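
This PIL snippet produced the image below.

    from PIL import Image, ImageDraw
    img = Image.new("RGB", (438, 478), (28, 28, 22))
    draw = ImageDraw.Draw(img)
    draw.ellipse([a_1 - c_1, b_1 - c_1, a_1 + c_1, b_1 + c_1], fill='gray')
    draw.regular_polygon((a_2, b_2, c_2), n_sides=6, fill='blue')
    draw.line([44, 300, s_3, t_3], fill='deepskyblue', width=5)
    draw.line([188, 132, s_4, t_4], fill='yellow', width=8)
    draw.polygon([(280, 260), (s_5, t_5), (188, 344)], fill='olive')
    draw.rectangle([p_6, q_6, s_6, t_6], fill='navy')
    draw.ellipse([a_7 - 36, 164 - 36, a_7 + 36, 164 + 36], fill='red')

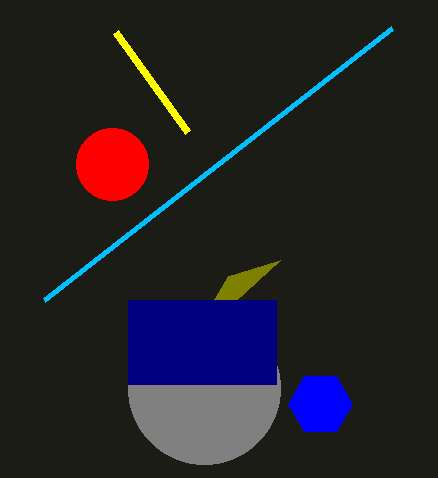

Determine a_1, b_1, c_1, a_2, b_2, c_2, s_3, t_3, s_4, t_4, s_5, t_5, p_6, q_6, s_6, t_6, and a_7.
a_1 = 204
b_1 = 388
c_1 = 76
a_2 = 320
b_2 = 404
c_2 = 32
s_3 = 392
t_3 = 28
s_4 = 116
t_4 = 32
s_5 = 228
t_5 = 276
p_6 = 128
q_6 = 300
s_6 = 276
t_6 = 384
a_7 = 112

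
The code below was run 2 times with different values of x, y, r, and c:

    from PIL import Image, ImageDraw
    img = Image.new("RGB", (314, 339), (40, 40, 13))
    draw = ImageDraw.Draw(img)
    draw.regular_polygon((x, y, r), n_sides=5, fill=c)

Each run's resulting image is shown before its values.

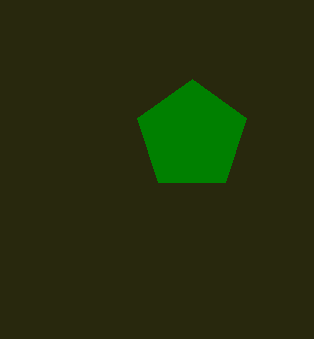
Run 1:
x = 192; y = 136; r = 57; c = 'green'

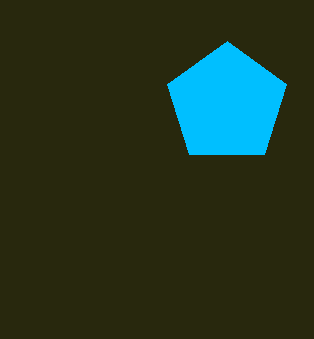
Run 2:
x = 227; y = 104; r = 63; c = 'deepskyblue'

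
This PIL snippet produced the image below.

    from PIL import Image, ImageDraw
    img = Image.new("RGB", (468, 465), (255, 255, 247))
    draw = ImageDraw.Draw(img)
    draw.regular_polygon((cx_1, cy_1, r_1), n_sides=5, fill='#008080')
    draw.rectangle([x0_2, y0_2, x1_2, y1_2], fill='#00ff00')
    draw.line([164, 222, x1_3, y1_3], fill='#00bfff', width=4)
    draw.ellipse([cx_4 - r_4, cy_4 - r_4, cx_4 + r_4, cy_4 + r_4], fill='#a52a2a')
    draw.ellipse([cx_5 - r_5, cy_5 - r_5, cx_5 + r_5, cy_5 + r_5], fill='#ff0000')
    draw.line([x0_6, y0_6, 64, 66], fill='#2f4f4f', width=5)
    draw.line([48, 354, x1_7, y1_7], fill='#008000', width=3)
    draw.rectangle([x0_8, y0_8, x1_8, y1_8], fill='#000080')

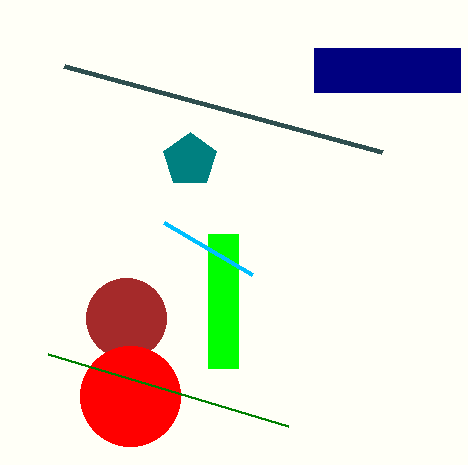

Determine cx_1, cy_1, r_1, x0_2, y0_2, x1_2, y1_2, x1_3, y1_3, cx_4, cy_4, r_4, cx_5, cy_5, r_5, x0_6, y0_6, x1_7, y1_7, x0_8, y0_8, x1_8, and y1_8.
cx_1 = 190
cy_1 = 160
r_1 = 28
x0_2 = 208
y0_2 = 234
x1_2 = 238
y1_2 = 368
x1_3 = 252
y1_3 = 274
cx_4 = 126
cy_4 = 318
r_4 = 40
cx_5 = 130
cy_5 = 396
r_5 = 50
x0_6 = 382
y0_6 = 152
x1_7 = 288
y1_7 = 426
x0_8 = 314
y0_8 = 48
x1_8 = 460
y1_8 = 92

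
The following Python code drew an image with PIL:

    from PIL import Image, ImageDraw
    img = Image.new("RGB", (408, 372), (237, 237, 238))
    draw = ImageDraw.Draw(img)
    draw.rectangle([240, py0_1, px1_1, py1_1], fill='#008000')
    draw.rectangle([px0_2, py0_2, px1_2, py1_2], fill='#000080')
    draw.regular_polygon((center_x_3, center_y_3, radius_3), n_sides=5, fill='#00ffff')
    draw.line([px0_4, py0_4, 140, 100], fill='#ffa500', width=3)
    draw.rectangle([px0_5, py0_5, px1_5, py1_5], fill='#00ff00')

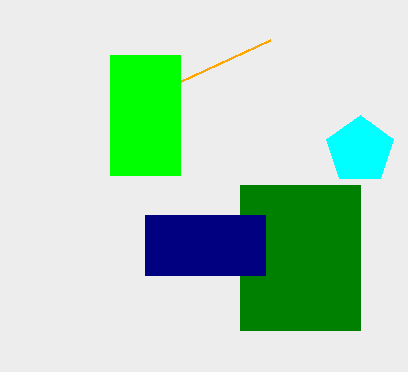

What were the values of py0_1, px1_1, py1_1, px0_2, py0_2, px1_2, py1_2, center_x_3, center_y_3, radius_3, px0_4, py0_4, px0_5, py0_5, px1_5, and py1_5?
py0_1 = 185; px1_1 = 360; py1_1 = 330; px0_2 = 145; py0_2 = 215; px1_2 = 265; py1_2 = 275; center_x_3 = 360; center_y_3 = 150; radius_3 = 35; px0_4 = 270; py0_4 = 40; px0_5 = 110; py0_5 = 55; px1_5 = 180; py1_5 = 175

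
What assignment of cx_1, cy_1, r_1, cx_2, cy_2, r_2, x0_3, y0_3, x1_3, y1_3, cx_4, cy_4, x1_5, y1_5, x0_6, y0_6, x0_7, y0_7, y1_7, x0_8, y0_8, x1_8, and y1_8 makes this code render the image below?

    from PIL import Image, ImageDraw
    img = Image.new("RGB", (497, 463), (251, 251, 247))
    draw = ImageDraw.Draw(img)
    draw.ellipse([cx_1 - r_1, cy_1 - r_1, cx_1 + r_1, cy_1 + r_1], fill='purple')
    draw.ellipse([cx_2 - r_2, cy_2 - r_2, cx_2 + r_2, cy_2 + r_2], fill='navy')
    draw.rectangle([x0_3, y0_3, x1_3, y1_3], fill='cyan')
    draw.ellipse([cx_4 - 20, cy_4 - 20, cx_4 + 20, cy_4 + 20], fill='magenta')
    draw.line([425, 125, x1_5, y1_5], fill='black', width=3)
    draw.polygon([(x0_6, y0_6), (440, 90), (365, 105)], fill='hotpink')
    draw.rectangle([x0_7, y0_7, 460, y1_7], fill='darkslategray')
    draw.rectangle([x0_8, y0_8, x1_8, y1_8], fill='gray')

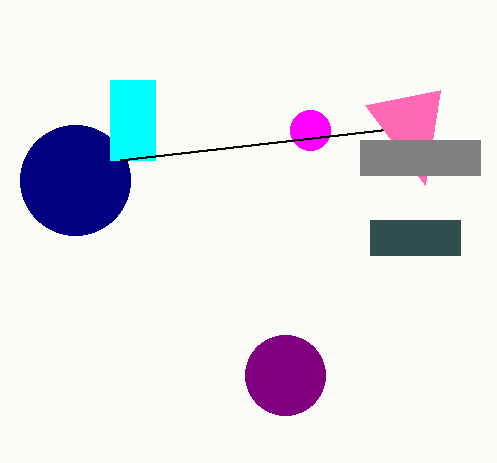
cx_1 = 285; cy_1 = 375; r_1 = 40; cx_2 = 75; cy_2 = 180; r_2 = 55; x0_3 = 110; y0_3 = 80; x1_3 = 155; y1_3 = 160; cx_4 = 310; cy_4 = 130; x1_5 = 120; y1_5 = 160; x0_6 = 425; y0_6 = 185; x0_7 = 370; y0_7 = 220; y1_7 = 255; x0_8 = 360; y0_8 = 140; x1_8 = 480; y1_8 = 175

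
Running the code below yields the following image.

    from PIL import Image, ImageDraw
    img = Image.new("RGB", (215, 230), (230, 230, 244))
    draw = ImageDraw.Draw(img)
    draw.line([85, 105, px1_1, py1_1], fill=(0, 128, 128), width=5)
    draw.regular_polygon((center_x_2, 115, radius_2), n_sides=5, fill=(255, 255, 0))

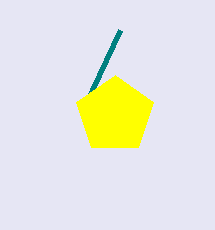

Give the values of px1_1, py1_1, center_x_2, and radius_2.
px1_1 = 120
py1_1 = 30
center_x_2 = 115
radius_2 = 40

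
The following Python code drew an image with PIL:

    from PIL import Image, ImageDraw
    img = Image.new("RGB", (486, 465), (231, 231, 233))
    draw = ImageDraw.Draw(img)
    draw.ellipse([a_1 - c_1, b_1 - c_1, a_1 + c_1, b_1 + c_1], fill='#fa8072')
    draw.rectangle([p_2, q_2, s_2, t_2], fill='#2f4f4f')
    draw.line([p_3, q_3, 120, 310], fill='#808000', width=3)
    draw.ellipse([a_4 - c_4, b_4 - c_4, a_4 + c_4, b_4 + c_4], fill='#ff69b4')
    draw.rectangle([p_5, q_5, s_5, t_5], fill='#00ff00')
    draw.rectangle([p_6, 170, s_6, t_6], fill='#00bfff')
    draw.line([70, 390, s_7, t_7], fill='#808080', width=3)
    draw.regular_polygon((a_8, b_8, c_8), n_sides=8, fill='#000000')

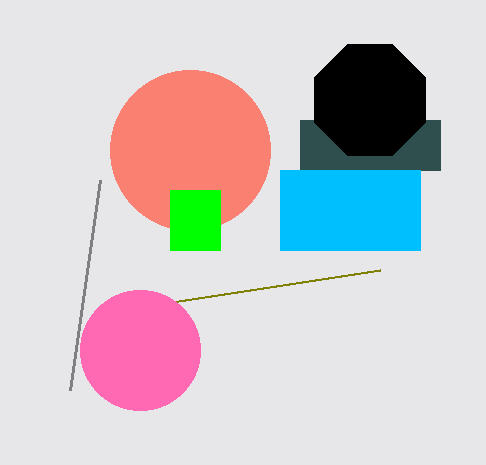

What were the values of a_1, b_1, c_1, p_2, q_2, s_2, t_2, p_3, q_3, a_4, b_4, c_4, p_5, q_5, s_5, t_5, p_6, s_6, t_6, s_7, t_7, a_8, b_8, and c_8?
a_1 = 190, b_1 = 150, c_1 = 80, p_2 = 300, q_2 = 120, s_2 = 440, t_2 = 170, p_3 = 380, q_3 = 270, a_4 = 140, b_4 = 350, c_4 = 60, p_5 = 170, q_5 = 190, s_5 = 220, t_5 = 250, p_6 = 280, s_6 = 420, t_6 = 250, s_7 = 100, t_7 = 180, a_8 = 370, b_8 = 100, c_8 = 60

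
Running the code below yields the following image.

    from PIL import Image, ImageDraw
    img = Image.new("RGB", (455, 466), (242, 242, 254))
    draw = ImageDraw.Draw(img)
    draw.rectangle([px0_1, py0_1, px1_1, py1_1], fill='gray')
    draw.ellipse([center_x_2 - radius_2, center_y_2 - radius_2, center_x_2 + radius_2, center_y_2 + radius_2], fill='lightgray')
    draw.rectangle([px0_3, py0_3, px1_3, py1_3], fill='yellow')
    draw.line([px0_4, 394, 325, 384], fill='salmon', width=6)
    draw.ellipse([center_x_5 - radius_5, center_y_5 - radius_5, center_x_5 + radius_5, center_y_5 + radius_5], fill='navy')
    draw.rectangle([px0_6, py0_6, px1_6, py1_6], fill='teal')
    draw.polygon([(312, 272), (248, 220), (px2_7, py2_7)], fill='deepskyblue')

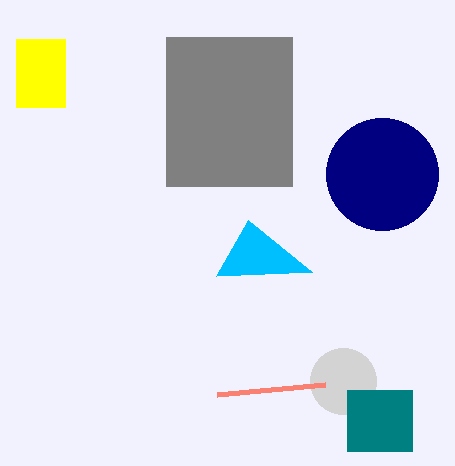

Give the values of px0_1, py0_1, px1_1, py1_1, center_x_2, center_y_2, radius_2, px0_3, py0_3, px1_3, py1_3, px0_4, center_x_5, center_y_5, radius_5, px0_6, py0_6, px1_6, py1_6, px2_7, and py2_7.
px0_1 = 166, py0_1 = 37, px1_1 = 292, py1_1 = 186, center_x_2 = 343, center_y_2 = 381, radius_2 = 33, px0_3 = 16, py0_3 = 39, px1_3 = 65, py1_3 = 107, px0_4 = 217, center_x_5 = 382, center_y_5 = 174, radius_5 = 56, px0_6 = 347, py0_6 = 390, px1_6 = 412, py1_6 = 451, px2_7 = 216, py2_7 = 276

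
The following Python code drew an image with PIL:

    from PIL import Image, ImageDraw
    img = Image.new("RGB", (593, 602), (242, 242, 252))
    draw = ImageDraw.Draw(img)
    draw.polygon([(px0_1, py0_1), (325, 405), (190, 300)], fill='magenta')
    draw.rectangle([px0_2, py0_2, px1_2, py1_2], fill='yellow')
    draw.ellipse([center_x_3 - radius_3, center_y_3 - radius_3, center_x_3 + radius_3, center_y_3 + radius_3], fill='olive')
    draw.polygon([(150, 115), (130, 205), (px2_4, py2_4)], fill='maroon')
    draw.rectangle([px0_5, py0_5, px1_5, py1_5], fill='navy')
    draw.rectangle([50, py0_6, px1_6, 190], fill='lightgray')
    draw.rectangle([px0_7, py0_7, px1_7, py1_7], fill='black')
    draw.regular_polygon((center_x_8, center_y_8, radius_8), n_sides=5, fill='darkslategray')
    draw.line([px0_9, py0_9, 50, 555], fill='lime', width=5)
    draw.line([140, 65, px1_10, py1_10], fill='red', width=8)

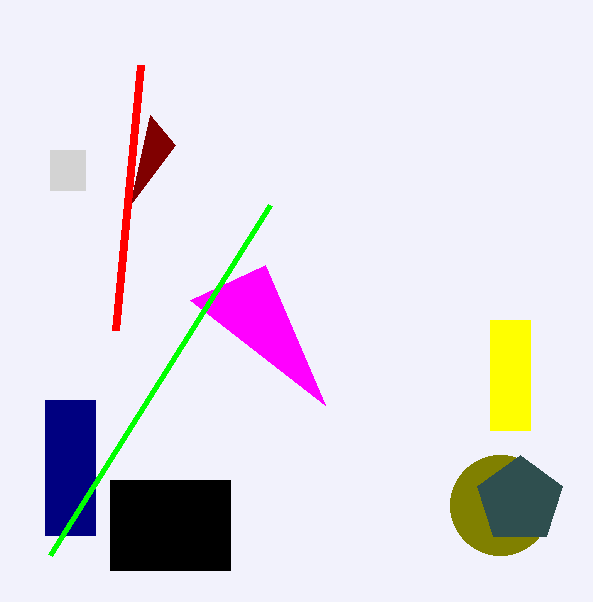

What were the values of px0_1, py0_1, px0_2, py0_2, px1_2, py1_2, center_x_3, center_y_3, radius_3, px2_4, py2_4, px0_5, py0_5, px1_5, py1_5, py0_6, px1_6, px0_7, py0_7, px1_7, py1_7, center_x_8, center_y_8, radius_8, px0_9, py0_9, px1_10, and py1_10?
px0_1 = 265
py0_1 = 265
px0_2 = 490
py0_2 = 320
px1_2 = 530
py1_2 = 430
center_x_3 = 500
center_y_3 = 505
radius_3 = 50
px2_4 = 175
py2_4 = 145
px0_5 = 45
py0_5 = 400
px1_5 = 95
py1_5 = 535
py0_6 = 150
px1_6 = 85
px0_7 = 110
py0_7 = 480
px1_7 = 230
py1_7 = 570
center_x_8 = 520
center_y_8 = 500
radius_8 = 45
px0_9 = 270
py0_9 = 205
px1_10 = 115
py1_10 = 330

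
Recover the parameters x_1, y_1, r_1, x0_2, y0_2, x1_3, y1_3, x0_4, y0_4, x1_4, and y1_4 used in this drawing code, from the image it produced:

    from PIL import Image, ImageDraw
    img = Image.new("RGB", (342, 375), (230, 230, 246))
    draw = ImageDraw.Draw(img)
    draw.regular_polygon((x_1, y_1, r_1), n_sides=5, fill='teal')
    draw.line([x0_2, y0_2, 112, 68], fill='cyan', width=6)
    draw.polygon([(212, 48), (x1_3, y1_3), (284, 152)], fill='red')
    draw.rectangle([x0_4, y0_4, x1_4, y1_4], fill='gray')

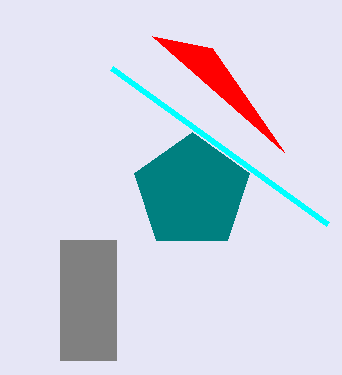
x_1 = 192; y_1 = 192; r_1 = 60; x0_2 = 328; y0_2 = 224; x1_3 = 152; y1_3 = 36; x0_4 = 60; y0_4 = 240; x1_4 = 116; y1_4 = 360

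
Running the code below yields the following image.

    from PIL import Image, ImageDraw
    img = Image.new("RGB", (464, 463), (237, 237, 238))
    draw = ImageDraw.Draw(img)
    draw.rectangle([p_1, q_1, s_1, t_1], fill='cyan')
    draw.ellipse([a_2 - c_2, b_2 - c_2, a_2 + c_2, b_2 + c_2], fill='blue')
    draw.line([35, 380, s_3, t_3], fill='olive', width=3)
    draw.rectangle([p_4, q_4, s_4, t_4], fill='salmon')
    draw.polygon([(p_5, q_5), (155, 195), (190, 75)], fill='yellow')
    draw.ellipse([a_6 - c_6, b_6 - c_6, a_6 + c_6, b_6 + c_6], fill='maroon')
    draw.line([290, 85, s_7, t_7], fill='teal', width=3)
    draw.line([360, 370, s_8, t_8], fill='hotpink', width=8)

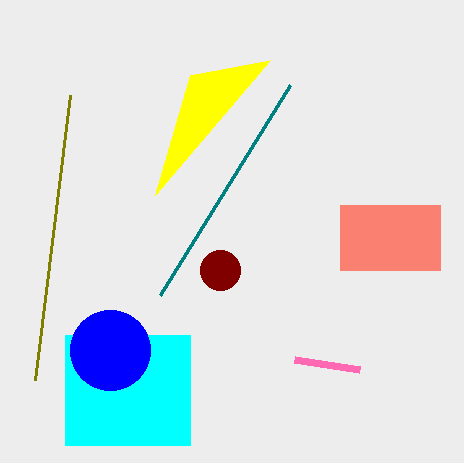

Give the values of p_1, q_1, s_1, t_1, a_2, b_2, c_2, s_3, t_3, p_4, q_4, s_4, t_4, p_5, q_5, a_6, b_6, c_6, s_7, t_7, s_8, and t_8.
p_1 = 65; q_1 = 335; s_1 = 190; t_1 = 445; a_2 = 110; b_2 = 350; c_2 = 40; s_3 = 70; t_3 = 95; p_4 = 340; q_4 = 205; s_4 = 440; t_4 = 270; p_5 = 270; q_5 = 60; a_6 = 220; b_6 = 270; c_6 = 20; s_7 = 160; t_7 = 295; s_8 = 295; t_8 = 360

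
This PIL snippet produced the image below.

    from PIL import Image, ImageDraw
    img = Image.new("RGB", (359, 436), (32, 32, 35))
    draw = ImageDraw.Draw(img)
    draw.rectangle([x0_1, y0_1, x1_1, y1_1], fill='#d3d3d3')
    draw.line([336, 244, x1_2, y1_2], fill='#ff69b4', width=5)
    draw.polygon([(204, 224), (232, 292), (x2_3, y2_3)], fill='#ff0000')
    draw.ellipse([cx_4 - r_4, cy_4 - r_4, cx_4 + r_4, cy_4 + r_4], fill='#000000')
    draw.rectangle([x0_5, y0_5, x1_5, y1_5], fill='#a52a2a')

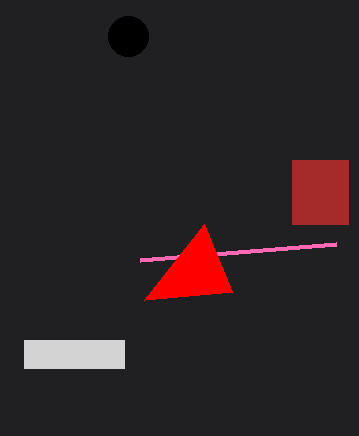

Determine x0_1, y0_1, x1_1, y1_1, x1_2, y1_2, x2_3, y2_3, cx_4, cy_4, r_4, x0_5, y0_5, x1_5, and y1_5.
x0_1 = 24, y0_1 = 340, x1_1 = 124, y1_1 = 368, x1_2 = 140, y1_2 = 260, x2_3 = 144, y2_3 = 300, cx_4 = 128, cy_4 = 36, r_4 = 20, x0_5 = 292, y0_5 = 160, x1_5 = 348, y1_5 = 224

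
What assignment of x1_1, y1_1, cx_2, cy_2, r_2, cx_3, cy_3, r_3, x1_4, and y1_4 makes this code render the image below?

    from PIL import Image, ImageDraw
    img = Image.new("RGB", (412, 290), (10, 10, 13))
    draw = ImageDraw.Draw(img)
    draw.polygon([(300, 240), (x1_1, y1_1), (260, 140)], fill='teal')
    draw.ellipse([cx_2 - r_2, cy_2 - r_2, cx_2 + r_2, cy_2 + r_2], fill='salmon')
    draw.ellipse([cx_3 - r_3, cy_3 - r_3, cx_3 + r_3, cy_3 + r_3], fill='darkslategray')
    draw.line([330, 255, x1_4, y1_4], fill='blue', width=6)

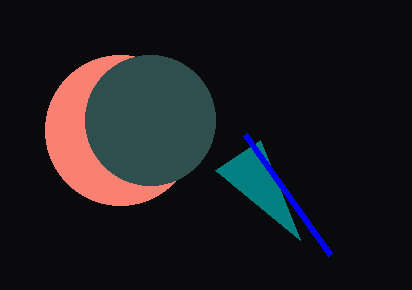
x1_1 = 215; y1_1 = 170; cx_2 = 120; cy_2 = 130; r_2 = 75; cx_3 = 150; cy_3 = 120; r_3 = 65; x1_4 = 245; y1_4 = 135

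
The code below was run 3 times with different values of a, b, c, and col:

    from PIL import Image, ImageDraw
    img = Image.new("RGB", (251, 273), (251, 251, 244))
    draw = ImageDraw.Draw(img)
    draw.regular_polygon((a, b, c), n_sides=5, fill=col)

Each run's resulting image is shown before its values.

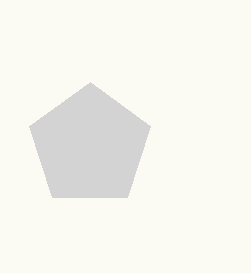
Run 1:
a = 90; b = 146; c = 64; col = 'lightgray'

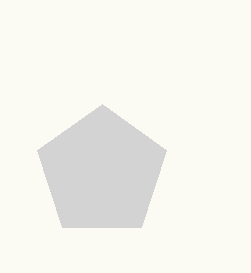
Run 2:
a = 102; b = 172; c = 68; col = 'lightgray'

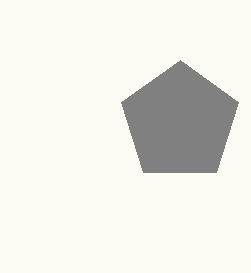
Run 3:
a = 180; b = 122; c = 62; col = 'gray'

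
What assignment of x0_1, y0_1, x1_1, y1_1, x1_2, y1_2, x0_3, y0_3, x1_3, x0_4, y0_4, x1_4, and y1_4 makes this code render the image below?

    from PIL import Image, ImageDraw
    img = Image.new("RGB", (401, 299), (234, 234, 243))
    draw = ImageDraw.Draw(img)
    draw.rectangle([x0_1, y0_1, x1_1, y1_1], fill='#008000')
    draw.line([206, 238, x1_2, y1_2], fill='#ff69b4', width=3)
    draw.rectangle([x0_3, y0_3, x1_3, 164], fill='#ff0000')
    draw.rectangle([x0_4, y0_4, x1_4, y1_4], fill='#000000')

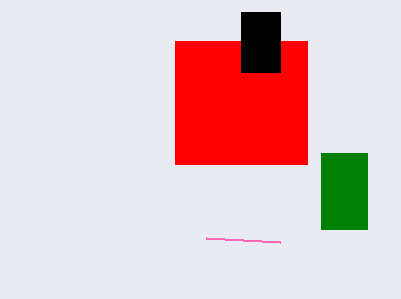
x0_1 = 321
y0_1 = 153
x1_1 = 367
y1_1 = 229
x1_2 = 280
y1_2 = 242
x0_3 = 175
y0_3 = 41
x1_3 = 307
x0_4 = 241
y0_4 = 12
x1_4 = 280
y1_4 = 72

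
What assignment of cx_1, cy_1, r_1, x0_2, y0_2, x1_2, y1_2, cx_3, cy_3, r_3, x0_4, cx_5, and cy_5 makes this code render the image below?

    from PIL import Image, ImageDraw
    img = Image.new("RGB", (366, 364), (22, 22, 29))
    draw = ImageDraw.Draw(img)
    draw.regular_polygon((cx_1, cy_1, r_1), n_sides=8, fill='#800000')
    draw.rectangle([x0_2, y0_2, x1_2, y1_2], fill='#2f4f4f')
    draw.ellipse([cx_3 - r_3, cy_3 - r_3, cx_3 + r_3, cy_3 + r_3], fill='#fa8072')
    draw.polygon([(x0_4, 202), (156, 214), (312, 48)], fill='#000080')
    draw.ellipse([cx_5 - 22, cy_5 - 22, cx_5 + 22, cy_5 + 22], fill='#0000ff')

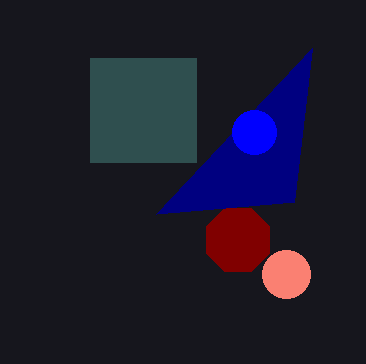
cx_1 = 238
cy_1 = 240
r_1 = 34
x0_2 = 90
y0_2 = 58
x1_2 = 196
y1_2 = 162
cx_3 = 286
cy_3 = 274
r_3 = 24
x0_4 = 294
cx_5 = 254
cy_5 = 132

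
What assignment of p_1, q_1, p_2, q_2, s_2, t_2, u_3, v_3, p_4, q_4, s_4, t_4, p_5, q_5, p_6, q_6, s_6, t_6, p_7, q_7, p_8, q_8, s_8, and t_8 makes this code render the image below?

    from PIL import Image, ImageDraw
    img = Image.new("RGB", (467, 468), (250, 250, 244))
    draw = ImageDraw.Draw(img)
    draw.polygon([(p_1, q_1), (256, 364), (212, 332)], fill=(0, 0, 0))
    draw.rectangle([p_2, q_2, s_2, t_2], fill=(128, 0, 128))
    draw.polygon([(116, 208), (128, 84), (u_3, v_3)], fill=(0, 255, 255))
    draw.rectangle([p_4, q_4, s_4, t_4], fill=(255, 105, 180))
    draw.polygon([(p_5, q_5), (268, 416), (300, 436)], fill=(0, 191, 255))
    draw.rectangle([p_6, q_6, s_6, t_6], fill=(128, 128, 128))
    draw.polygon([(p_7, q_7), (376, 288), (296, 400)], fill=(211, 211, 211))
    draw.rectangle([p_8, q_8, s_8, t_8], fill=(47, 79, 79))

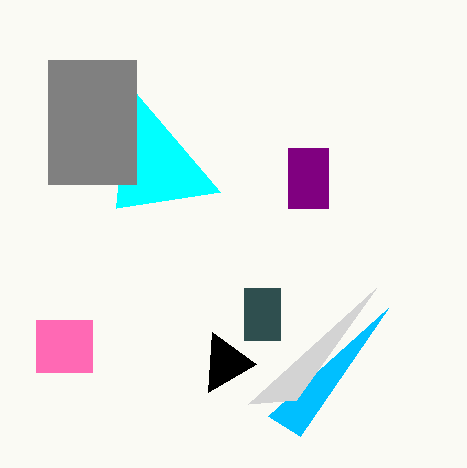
p_1 = 208, q_1 = 392, p_2 = 288, q_2 = 148, s_2 = 328, t_2 = 208, u_3 = 220, v_3 = 192, p_4 = 36, q_4 = 320, s_4 = 92, t_4 = 372, p_5 = 388, q_5 = 308, p_6 = 48, q_6 = 60, s_6 = 136, t_6 = 184, p_7 = 248, q_7 = 404, p_8 = 244, q_8 = 288, s_8 = 280, t_8 = 340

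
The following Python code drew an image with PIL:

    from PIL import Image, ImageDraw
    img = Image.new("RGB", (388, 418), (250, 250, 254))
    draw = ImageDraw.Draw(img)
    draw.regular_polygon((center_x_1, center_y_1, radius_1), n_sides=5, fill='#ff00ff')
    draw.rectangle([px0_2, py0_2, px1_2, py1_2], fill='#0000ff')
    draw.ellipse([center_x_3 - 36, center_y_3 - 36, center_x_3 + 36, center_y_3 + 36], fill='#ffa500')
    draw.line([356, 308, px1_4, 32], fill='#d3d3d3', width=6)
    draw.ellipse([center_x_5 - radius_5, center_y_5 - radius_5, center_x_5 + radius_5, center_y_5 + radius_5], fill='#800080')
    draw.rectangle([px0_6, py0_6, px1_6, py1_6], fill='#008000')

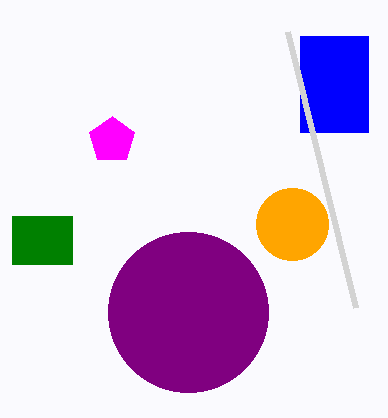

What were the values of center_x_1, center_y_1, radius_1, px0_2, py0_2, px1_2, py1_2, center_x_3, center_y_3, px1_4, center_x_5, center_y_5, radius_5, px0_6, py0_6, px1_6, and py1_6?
center_x_1 = 112
center_y_1 = 140
radius_1 = 24
px0_2 = 300
py0_2 = 36
px1_2 = 368
py1_2 = 132
center_x_3 = 292
center_y_3 = 224
px1_4 = 288
center_x_5 = 188
center_y_5 = 312
radius_5 = 80
px0_6 = 12
py0_6 = 216
px1_6 = 72
py1_6 = 264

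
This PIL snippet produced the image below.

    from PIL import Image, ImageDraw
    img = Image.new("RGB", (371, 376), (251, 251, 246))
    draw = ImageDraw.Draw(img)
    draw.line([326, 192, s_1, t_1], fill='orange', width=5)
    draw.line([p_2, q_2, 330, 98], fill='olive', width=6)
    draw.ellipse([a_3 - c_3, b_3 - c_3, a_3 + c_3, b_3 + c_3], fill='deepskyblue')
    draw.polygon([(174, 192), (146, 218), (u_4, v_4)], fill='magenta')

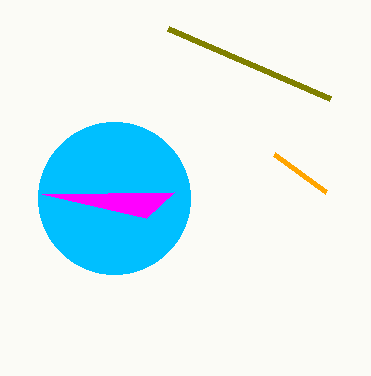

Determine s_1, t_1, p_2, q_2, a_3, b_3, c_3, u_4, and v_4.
s_1 = 274
t_1 = 154
p_2 = 168
q_2 = 28
a_3 = 114
b_3 = 198
c_3 = 76
u_4 = 42
v_4 = 194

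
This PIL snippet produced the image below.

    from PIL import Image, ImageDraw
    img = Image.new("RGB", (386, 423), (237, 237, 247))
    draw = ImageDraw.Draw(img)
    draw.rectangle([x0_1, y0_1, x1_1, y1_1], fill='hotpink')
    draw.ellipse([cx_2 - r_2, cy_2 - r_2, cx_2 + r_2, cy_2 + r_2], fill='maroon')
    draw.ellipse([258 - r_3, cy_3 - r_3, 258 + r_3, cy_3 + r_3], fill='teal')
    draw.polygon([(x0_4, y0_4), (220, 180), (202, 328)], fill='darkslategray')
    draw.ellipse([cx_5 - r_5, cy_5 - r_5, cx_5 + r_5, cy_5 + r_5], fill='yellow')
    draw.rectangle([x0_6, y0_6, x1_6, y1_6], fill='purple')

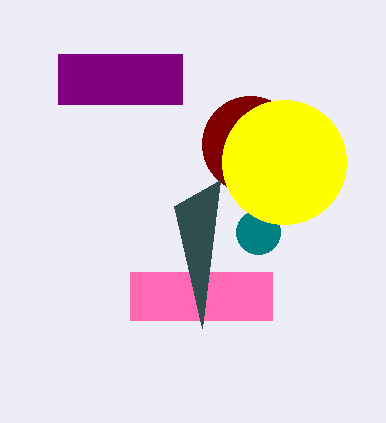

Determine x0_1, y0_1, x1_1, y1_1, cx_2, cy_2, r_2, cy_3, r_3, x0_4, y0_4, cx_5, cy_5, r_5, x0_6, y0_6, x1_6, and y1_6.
x0_1 = 130, y0_1 = 272, x1_1 = 272, y1_1 = 320, cx_2 = 250, cy_2 = 144, r_2 = 48, cy_3 = 232, r_3 = 22, x0_4 = 174, y0_4 = 206, cx_5 = 284, cy_5 = 162, r_5 = 62, x0_6 = 58, y0_6 = 54, x1_6 = 182, y1_6 = 104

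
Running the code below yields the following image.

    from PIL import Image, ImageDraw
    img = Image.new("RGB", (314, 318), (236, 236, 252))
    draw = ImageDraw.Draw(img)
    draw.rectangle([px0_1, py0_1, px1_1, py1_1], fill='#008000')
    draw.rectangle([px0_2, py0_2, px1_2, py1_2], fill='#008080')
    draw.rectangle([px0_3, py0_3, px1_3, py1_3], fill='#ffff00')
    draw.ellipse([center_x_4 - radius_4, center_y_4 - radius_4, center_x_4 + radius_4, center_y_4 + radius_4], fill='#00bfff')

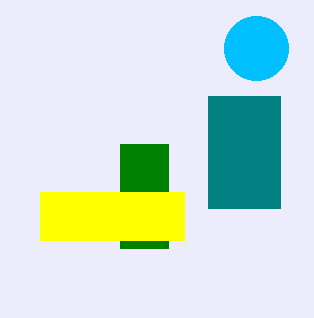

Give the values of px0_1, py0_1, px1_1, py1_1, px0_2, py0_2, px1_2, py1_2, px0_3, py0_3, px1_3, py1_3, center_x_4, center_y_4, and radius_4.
px0_1 = 120
py0_1 = 144
px1_1 = 168
py1_1 = 248
px0_2 = 208
py0_2 = 96
px1_2 = 280
py1_2 = 208
px0_3 = 40
py0_3 = 192
px1_3 = 184
py1_3 = 240
center_x_4 = 256
center_y_4 = 48
radius_4 = 32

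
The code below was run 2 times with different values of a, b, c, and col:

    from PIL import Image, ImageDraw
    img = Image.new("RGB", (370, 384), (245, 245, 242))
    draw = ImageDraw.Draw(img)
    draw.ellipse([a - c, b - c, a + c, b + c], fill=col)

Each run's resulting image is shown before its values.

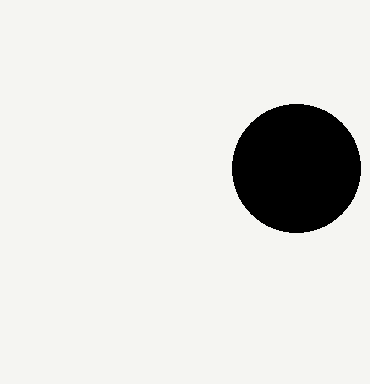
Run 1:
a = 296; b = 168; c = 64; col = 'black'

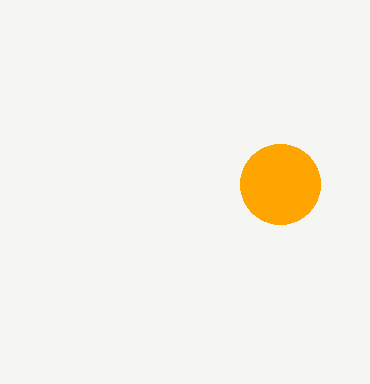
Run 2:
a = 280, b = 184, c = 40, col = 'orange'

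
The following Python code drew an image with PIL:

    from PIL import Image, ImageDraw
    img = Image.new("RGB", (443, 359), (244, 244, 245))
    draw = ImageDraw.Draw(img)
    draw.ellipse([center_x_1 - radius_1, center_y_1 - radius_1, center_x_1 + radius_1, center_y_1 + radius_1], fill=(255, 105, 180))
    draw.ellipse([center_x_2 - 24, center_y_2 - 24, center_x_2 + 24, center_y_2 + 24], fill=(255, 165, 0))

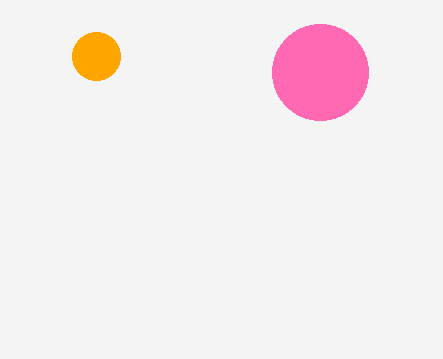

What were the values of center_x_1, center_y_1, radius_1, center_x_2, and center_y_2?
center_x_1 = 320; center_y_1 = 72; radius_1 = 48; center_x_2 = 96; center_y_2 = 56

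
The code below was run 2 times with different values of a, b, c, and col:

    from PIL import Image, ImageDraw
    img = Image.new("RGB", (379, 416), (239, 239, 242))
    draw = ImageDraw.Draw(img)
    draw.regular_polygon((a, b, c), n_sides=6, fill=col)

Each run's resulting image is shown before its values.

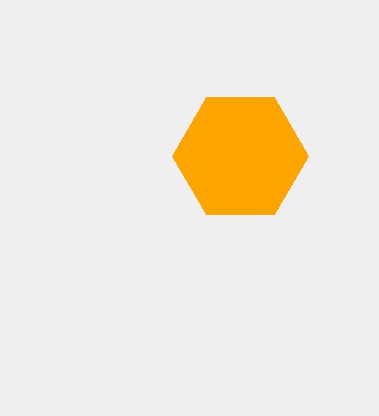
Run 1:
a = 240
b = 156
c = 68
col = 'orange'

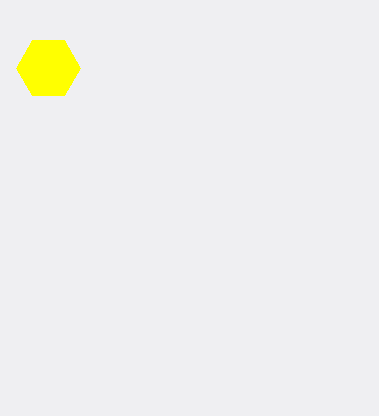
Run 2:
a = 48; b = 68; c = 32; col = 'yellow'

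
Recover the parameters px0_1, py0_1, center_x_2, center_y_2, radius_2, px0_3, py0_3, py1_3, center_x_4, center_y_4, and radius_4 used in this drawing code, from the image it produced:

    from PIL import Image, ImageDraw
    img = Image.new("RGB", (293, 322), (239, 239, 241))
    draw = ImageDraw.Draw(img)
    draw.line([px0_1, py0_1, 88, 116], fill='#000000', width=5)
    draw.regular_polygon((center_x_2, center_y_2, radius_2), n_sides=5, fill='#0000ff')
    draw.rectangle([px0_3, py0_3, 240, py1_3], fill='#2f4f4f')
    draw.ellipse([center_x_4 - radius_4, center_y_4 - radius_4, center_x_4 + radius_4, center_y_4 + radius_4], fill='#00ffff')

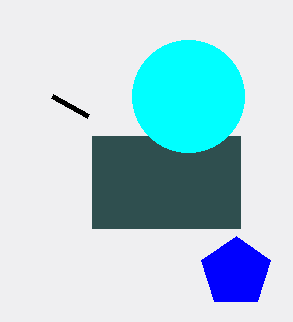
px0_1 = 52
py0_1 = 96
center_x_2 = 236
center_y_2 = 272
radius_2 = 36
px0_3 = 92
py0_3 = 136
py1_3 = 228
center_x_4 = 188
center_y_4 = 96
radius_4 = 56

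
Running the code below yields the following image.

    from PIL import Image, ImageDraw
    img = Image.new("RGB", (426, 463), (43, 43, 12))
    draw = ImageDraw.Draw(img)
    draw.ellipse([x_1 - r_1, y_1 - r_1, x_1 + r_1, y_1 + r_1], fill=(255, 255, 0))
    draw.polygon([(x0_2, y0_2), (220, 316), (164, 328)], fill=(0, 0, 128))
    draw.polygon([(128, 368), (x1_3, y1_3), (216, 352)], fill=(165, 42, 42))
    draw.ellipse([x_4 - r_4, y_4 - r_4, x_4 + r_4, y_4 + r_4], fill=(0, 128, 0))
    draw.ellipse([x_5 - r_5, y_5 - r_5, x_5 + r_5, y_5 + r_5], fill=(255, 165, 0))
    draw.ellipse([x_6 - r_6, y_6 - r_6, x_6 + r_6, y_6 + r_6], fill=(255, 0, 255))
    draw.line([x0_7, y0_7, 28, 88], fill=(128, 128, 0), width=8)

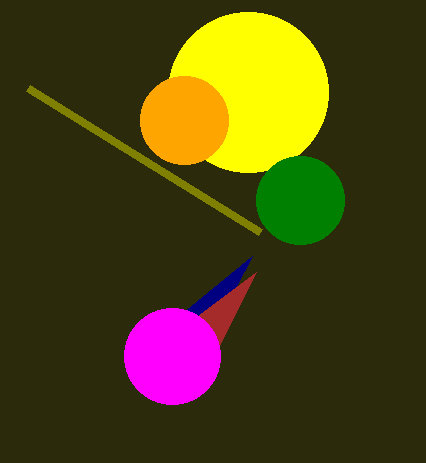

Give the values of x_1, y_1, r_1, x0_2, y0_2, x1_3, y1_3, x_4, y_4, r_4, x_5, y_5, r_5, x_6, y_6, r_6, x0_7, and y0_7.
x_1 = 248, y_1 = 92, r_1 = 80, x0_2 = 252, y0_2 = 256, x1_3 = 256, y1_3 = 272, x_4 = 300, y_4 = 200, r_4 = 44, x_5 = 184, y_5 = 120, r_5 = 44, x_6 = 172, y_6 = 356, r_6 = 48, x0_7 = 260, y0_7 = 232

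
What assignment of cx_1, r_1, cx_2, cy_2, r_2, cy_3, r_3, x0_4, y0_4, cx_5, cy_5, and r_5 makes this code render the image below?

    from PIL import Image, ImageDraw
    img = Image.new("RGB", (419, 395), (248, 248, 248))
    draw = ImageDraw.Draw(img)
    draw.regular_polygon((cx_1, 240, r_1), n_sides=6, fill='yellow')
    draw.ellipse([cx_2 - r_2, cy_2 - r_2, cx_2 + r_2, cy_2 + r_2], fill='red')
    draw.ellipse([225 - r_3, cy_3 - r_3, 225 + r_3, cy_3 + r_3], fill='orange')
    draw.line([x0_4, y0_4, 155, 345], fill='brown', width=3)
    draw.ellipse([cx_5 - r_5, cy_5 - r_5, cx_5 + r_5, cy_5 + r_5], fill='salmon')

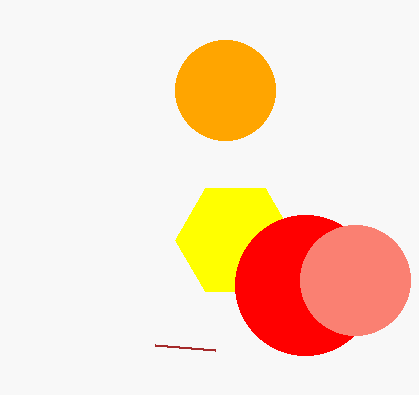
cx_1 = 235, r_1 = 60, cx_2 = 305, cy_2 = 285, r_2 = 70, cy_3 = 90, r_3 = 50, x0_4 = 215, y0_4 = 350, cx_5 = 355, cy_5 = 280, r_5 = 55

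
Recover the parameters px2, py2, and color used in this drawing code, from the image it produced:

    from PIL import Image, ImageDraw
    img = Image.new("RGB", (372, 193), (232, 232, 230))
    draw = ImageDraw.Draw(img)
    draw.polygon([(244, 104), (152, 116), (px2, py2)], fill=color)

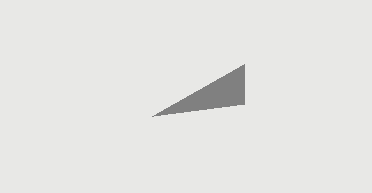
px2 = 244; py2 = 64; color = 'gray'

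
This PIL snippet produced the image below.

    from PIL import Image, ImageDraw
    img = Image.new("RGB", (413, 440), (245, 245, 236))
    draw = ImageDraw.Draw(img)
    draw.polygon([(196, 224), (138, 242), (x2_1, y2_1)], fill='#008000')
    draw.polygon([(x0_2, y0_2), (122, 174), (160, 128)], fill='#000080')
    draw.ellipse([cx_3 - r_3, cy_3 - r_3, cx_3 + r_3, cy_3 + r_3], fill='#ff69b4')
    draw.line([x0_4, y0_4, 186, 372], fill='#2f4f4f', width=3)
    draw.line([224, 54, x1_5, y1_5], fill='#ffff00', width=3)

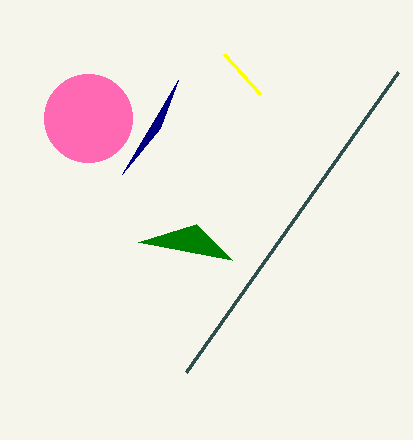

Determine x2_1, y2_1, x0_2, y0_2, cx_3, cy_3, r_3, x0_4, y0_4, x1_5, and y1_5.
x2_1 = 232
y2_1 = 260
x0_2 = 178
y0_2 = 80
cx_3 = 88
cy_3 = 118
r_3 = 44
x0_4 = 398
y0_4 = 72
x1_5 = 260
y1_5 = 94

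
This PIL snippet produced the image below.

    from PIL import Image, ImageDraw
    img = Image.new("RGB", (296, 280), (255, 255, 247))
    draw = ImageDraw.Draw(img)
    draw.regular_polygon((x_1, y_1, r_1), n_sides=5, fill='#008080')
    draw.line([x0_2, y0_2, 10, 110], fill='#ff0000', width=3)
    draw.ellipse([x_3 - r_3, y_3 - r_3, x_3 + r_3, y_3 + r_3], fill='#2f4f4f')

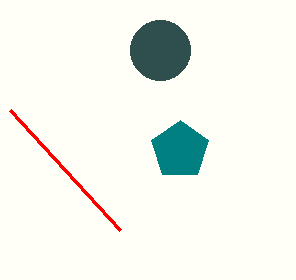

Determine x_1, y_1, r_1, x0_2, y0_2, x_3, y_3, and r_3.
x_1 = 180; y_1 = 150; r_1 = 30; x0_2 = 120; y0_2 = 230; x_3 = 160; y_3 = 50; r_3 = 30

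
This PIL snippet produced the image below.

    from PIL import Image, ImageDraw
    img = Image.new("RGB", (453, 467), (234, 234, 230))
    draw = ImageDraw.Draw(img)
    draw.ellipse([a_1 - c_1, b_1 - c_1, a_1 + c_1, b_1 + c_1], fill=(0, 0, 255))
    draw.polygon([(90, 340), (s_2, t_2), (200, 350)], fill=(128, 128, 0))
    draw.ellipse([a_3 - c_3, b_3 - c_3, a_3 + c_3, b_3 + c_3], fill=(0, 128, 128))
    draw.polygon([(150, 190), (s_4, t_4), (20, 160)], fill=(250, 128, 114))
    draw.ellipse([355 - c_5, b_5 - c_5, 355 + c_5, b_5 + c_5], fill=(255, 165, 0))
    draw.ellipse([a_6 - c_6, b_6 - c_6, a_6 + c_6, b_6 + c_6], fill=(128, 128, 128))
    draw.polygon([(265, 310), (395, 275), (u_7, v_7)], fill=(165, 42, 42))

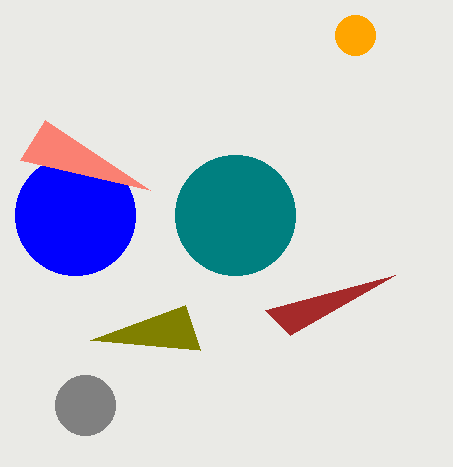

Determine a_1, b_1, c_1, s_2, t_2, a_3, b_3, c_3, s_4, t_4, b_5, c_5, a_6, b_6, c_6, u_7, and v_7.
a_1 = 75, b_1 = 215, c_1 = 60, s_2 = 185, t_2 = 305, a_3 = 235, b_3 = 215, c_3 = 60, s_4 = 45, t_4 = 120, b_5 = 35, c_5 = 20, a_6 = 85, b_6 = 405, c_6 = 30, u_7 = 290, v_7 = 335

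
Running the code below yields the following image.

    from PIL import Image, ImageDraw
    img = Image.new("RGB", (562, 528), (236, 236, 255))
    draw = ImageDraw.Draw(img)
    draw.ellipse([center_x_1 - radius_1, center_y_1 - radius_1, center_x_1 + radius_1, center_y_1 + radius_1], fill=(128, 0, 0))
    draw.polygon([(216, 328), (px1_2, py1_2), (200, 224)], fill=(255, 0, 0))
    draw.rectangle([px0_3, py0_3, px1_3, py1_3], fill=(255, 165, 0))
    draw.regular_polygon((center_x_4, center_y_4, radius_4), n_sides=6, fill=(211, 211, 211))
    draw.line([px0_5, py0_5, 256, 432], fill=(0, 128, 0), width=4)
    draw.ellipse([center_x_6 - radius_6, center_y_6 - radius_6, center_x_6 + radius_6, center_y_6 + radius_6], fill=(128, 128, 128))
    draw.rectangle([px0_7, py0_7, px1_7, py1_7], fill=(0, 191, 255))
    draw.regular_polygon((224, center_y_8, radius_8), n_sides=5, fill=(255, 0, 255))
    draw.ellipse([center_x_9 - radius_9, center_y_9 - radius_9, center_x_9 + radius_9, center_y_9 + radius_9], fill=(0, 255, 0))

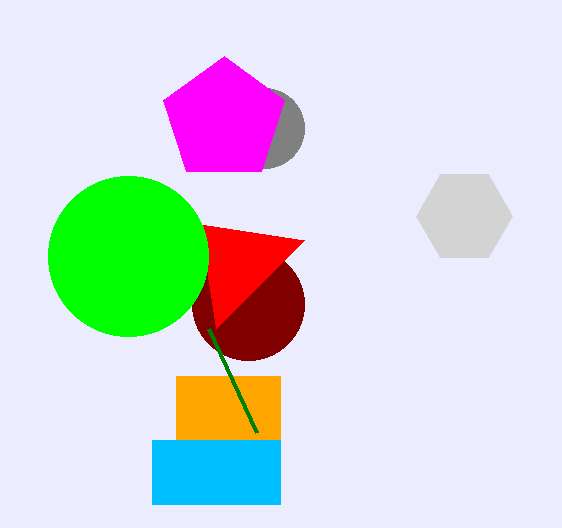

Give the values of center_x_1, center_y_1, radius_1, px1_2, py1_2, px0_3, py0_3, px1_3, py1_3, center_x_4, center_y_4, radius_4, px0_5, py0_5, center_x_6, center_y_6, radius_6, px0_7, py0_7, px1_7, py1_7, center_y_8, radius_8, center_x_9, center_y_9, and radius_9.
center_x_1 = 248; center_y_1 = 304; radius_1 = 56; px1_2 = 304; py1_2 = 240; px0_3 = 176; py0_3 = 376; px1_3 = 280; py1_3 = 440; center_x_4 = 464; center_y_4 = 216; radius_4 = 48; px0_5 = 208; py0_5 = 328; center_x_6 = 264; center_y_6 = 128; radius_6 = 40; px0_7 = 152; py0_7 = 440; px1_7 = 280; py1_7 = 504; center_y_8 = 120; radius_8 = 64; center_x_9 = 128; center_y_9 = 256; radius_9 = 80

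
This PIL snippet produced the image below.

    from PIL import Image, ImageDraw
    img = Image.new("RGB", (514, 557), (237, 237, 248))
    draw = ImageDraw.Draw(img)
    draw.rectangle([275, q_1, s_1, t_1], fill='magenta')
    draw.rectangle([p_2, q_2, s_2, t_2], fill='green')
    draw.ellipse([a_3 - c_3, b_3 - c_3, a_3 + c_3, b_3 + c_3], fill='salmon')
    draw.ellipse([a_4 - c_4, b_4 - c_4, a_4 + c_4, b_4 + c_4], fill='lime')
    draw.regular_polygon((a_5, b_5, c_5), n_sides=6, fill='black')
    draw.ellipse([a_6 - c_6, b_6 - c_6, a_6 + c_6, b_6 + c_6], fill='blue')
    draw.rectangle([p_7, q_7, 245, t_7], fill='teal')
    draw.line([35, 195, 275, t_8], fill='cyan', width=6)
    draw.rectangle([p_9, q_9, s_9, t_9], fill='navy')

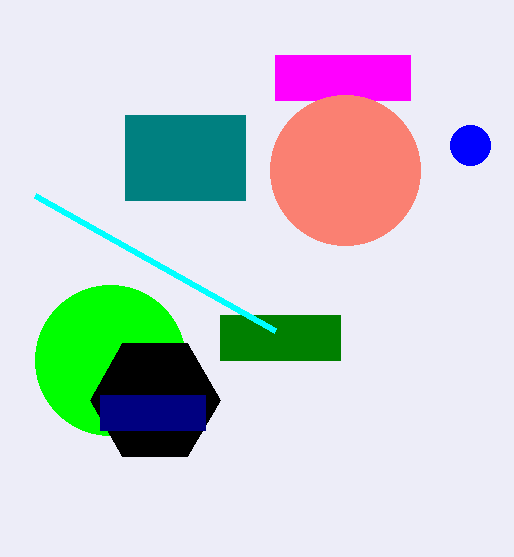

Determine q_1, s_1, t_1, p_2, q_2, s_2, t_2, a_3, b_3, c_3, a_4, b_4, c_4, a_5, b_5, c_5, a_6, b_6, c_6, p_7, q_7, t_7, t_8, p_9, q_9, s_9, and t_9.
q_1 = 55
s_1 = 410
t_1 = 100
p_2 = 220
q_2 = 315
s_2 = 340
t_2 = 360
a_3 = 345
b_3 = 170
c_3 = 75
a_4 = 110
b_4 = 360
c_4 = 75
a_5 = 155
b_5 = 400
c_5 = 65
a_6 = 470
b_6 = 145
c_6 = 20
p_7 = 125
q_7 = 115
t_7 = 200
t_8 = 330
p_9 = 100
q_9 = 395
s_9 = 205
t_9 = 430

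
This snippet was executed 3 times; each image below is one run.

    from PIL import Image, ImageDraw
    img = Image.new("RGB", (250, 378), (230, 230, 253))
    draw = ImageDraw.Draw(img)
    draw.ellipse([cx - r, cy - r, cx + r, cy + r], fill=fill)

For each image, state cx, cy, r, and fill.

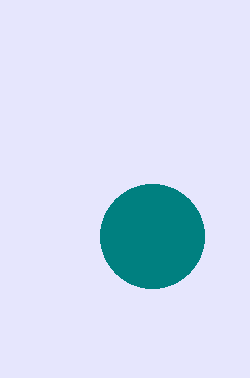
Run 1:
cx = 152; cy = 236; r = 52; fill = 'teal'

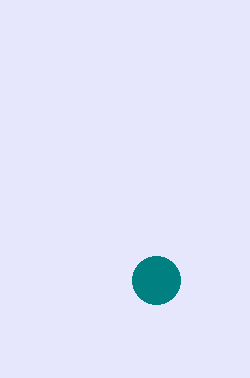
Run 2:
cx = 156, cy = 280, r = 24, fill = 'teal'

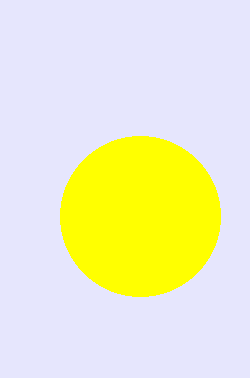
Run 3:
cx = 140
cy = 216
r = 80
fill = 'yellow'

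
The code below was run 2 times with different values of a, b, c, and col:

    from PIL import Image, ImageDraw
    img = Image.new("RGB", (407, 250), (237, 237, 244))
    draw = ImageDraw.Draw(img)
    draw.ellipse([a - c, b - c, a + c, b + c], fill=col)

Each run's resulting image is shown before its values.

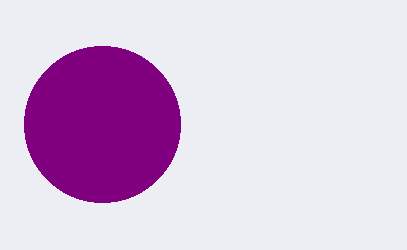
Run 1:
a = 102
b = 124
c = 78
col = 'purple'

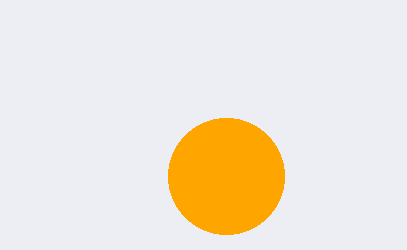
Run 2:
a = 226, b = 176, c = 58, col = 'orange'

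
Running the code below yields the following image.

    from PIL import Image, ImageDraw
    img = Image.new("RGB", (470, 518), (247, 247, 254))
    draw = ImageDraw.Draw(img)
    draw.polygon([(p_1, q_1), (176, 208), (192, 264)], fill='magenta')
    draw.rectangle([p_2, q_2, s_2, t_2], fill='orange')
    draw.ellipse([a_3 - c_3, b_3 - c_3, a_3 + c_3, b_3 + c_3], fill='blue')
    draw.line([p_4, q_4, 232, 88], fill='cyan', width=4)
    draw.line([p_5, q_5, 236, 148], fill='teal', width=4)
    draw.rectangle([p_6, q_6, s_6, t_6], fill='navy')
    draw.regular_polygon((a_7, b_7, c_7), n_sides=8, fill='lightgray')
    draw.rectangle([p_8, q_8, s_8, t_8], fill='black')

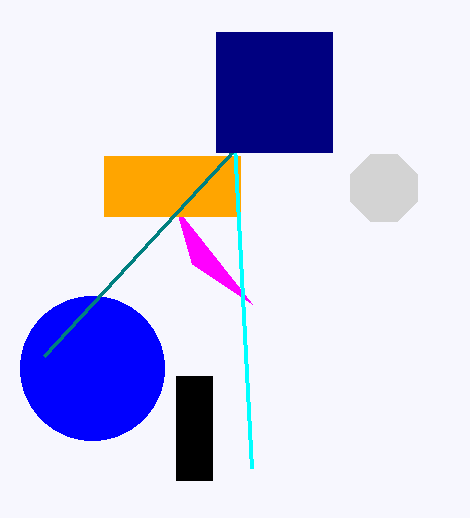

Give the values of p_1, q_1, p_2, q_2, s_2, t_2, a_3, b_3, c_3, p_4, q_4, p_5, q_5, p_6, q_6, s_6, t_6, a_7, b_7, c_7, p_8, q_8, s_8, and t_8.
p_1 = 252
q_1 = 304
p_2 = 104
q_2 = 156
s_2 = 240
t_2 = 216
a_3 = 92
b_3 = 368
c_3 = 72
p_4 = 252
q_4 = 468
p_5 = 44
q_5 = 356
p_6 = 216
q_6 = 32
s_6 = 332
t_6 = 152
a_7 = 384
b_7 = 188
c_7 = 36
p_8 = 176
q_8 = 376
s_8 = 212
t_8 = 480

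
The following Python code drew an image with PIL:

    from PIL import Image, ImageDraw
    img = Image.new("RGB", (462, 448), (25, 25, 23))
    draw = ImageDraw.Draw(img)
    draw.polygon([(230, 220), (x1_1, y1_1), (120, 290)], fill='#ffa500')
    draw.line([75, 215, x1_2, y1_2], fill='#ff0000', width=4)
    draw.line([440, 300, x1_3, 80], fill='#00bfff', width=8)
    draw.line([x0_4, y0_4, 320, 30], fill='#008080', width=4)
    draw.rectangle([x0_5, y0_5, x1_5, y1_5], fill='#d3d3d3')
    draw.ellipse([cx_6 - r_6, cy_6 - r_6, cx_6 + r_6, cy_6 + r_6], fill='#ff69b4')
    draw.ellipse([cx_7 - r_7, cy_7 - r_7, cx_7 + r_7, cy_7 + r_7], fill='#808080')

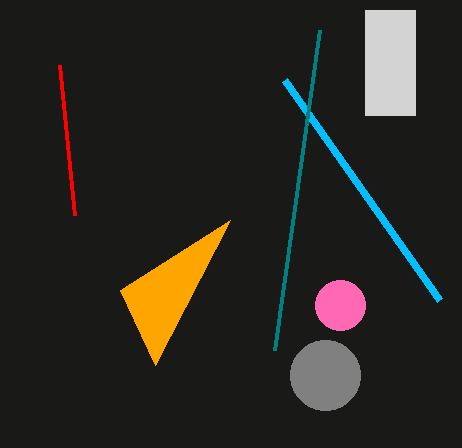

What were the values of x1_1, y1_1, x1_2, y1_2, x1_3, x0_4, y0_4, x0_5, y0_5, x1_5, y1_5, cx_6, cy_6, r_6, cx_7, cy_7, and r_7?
x1_1 = 155; y1_1 = 365; x1_2 = 60; y1_2 = 65; x1_3 = 285; x0_4 = 275; y0_4 = 350; x0_5 = 365; y0_5 = 10; x1_5 = 415; y1_5 = 115; cx_6 = 340; cy_6 = 305; r_6 = 25; cx_7 = 325; cy_7 = 375; r_7 = 35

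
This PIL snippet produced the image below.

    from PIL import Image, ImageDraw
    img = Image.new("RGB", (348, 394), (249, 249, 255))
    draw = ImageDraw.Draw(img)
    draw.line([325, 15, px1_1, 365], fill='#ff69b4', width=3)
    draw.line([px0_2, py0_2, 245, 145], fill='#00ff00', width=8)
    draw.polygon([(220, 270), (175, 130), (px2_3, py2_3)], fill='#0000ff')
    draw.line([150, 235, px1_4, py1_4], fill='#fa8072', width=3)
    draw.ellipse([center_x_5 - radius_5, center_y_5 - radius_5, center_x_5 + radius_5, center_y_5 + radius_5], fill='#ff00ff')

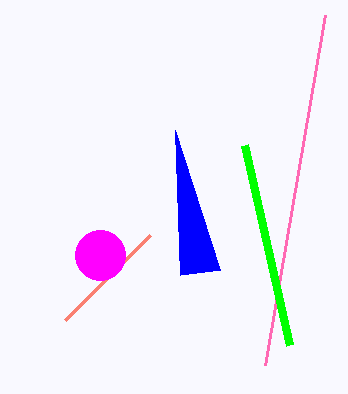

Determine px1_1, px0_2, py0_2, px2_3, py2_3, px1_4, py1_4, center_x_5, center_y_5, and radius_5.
px1_1 = 265, px0_2 = 290, py0_2 = 345, px2_3 = 180, py2_3 = 275, px1_4 = 65, py1_4 = 320, center_x_5 = 100, center_y_5 = 255, radius_5 = 25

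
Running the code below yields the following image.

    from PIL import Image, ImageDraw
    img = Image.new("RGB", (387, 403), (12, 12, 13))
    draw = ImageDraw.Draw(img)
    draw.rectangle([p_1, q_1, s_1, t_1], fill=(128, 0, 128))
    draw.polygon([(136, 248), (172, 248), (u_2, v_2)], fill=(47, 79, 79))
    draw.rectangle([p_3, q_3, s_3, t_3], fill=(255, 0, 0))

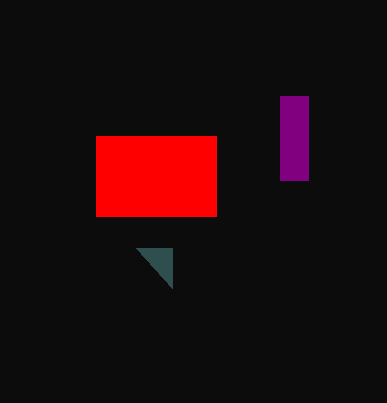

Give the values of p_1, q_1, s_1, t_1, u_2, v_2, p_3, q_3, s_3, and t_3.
p_1 = 280
q_1 = 96
s_1 = 308
t_1 = 180
u_2 = 172
v_2 = 288
p_3 = 96
q_3 = 136
s_3 = 216
t_3 = 216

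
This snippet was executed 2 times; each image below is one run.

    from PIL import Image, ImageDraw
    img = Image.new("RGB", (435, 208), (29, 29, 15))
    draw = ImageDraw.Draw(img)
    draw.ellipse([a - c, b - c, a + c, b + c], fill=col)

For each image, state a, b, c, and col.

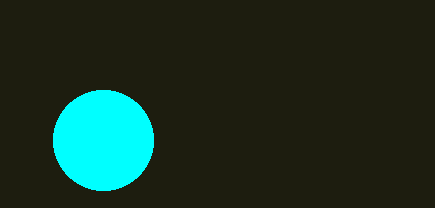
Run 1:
a = 103, b = 140, c = 50, col = 'cyan'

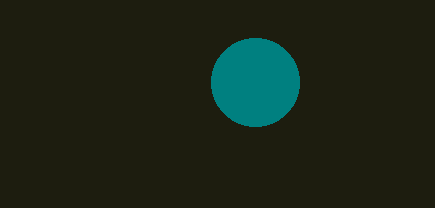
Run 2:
a = 255
b = 82
c = 44
col = 'teal'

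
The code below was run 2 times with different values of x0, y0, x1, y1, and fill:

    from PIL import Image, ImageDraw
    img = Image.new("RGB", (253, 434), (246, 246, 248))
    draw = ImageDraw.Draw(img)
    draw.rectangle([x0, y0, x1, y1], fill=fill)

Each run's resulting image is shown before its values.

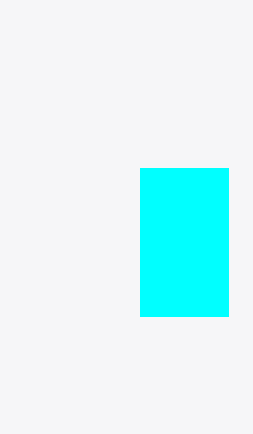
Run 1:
x0 = 140; y0 = 168; x1 = 228; y1 = 316; fill = 'cyan'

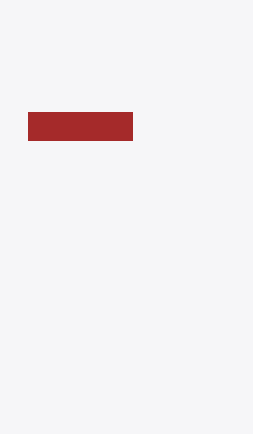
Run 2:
x0 = 28; y0 = 112; x1 = 132; y1 = 140; fill = 'brown'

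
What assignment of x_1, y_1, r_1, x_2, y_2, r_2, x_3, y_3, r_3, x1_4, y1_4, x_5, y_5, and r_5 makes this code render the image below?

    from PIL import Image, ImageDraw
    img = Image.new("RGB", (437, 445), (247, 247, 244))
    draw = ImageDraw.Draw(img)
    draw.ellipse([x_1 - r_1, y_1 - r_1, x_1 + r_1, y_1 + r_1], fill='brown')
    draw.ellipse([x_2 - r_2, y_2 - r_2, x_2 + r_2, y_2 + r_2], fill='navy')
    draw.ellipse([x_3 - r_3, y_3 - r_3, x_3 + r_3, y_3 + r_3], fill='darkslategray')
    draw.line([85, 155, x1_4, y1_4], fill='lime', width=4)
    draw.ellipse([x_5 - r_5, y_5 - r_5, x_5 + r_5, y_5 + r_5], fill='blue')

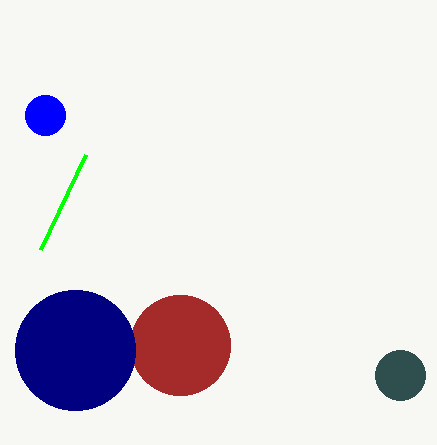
x_1 = 180
y_1 = 345
r_1 = 50
x_2 = 75
y_2 = 350
r_2 = 60
x_3 = 400
y_3 = 375
r_3 = 25
x1_4 = 40
y1_4 = 250
x_5 = 45
y_5 = 115
r_5 = 20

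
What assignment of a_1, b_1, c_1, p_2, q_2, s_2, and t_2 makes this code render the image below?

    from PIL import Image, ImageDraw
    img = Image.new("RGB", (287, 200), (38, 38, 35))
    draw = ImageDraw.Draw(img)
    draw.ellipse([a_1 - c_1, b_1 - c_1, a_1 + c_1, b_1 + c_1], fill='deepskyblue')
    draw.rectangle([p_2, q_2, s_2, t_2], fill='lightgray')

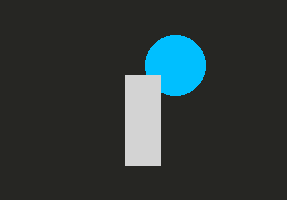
a_1 = 175
b_1 = 65
c_1 = 30
p_2 = 125
q_2 = 75
s_2 = 160
t_2 = 165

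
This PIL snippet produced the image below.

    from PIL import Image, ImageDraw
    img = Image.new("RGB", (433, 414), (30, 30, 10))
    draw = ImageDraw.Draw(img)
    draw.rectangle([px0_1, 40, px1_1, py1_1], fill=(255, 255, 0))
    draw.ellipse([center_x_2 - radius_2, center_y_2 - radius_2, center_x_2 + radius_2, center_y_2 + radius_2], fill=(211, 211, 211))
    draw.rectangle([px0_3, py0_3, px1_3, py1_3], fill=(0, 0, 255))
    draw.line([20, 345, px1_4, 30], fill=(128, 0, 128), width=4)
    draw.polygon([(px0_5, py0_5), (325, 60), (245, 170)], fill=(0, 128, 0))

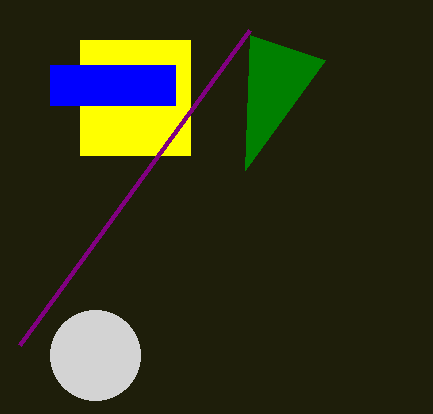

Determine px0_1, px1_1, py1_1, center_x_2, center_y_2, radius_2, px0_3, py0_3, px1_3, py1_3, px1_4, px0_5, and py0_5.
px0_1 = 80
px1_1 = 190
py1_1 = 155
center_x_2 = 95
center_y_2 = 355
radius_2 = 45
px0_3 = 50
py0_3 = 65
px1_3 = 175
py1_3 = 105
px1_4 = 250
px0_5 = 250
py0_5 = 35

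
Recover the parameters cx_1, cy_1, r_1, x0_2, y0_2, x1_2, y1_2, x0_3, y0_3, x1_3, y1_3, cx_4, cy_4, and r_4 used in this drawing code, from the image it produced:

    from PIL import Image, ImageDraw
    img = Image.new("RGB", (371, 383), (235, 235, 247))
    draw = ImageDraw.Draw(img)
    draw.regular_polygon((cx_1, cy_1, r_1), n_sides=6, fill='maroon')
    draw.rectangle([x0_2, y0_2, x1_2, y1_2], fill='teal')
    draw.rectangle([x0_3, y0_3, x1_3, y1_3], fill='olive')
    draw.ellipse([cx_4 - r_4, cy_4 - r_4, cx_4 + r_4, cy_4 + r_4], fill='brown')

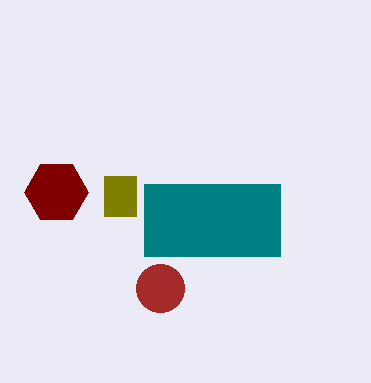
cx_1 = 56, cy_1 = 192, r_1 = 32, x0_2 = 144, y0_2 = 184, x1_2 = 280, y1_2 = 256, x0_3 = 104, y0_3 = 176, x1_3 = 136, y1_3 = 216, cx_4 = 160, cy_4 = 288, r_4 = 24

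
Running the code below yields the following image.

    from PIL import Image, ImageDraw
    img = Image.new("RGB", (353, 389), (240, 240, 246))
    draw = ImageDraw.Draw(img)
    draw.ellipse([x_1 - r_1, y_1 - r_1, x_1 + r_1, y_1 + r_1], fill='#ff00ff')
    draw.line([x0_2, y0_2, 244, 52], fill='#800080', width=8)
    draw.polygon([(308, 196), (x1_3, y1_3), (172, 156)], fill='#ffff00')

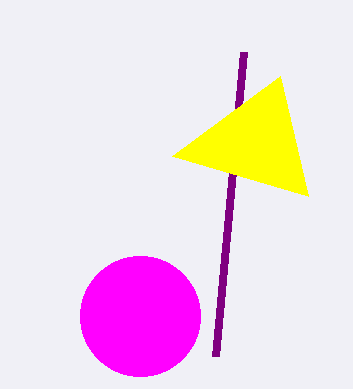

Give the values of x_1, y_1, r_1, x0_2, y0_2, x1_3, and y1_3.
x_1 = 140, y_1 = 316, r_1 = 60, x0_2 = 216, y0_2 = 356, x1_3 = 280, y1_3 = 76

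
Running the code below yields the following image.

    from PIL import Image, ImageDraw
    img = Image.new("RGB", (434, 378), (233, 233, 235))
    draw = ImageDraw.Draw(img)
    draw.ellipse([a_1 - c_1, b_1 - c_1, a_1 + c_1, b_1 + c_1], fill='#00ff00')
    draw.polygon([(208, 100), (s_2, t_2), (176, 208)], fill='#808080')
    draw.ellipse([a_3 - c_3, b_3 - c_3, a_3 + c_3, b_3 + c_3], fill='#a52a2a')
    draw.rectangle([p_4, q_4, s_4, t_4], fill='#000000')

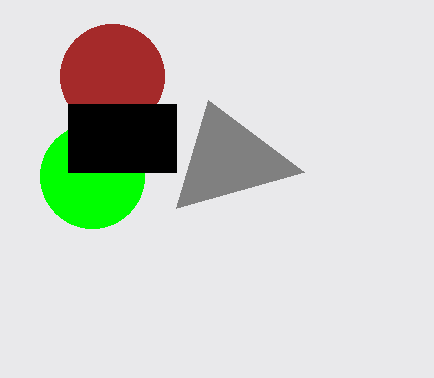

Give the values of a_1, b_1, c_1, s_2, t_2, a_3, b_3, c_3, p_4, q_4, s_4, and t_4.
a_1 = 92; b_1 = 176; c_1 = 52; s_2 = 304; t_2 = 172; a_3 = 112; b_3 = 76; c_3 = 52; p_4 = 68; q_4 = 104; s_4 = 176; t_4 = 172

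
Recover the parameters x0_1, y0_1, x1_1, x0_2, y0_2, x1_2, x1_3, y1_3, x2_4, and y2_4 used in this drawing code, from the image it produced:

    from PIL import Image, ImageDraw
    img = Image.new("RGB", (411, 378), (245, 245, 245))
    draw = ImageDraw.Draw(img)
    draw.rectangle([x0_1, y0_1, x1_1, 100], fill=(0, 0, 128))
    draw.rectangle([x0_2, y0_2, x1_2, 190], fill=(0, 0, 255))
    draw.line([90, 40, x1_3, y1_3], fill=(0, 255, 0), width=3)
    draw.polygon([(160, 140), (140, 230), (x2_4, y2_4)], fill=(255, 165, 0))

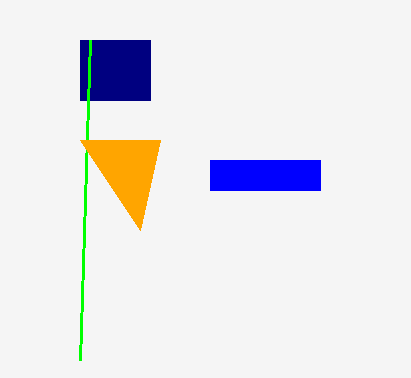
x0_1 = 80; y0_1 = 40; x1_1 = 150; x0_2 = 210; y0_2 = 160; x1_2 = 320; x1_3 = 80; y1_3 = 360; x2_4 = 80; y2_4 = 140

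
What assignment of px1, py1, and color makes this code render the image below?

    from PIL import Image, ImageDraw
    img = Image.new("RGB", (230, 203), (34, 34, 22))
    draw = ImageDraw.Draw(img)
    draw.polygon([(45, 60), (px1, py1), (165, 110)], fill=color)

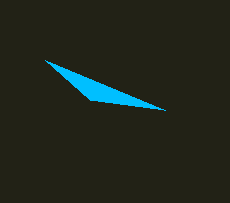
px1 = 90, py1 = 100, color = 'deepskyblue'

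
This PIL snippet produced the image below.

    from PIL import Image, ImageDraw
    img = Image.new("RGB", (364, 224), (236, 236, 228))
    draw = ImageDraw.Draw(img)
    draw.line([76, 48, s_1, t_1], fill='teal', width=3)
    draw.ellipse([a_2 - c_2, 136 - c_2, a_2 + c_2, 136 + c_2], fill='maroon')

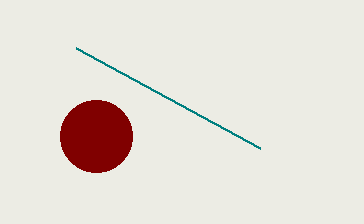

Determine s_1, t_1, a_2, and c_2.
s_1 = 260; t_1 = 148; a_2 = 96; c_2 = 36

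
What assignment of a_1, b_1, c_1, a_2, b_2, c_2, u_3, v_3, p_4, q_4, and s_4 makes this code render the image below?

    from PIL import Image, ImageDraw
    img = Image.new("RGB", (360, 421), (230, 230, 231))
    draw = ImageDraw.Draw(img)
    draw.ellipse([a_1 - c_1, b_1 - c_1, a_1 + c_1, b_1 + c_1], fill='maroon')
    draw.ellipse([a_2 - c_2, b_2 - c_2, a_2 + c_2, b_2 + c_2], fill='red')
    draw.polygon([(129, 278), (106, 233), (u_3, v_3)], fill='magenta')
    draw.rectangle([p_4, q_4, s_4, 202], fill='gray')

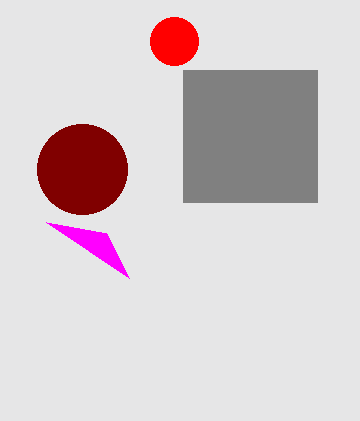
a_1 = 82; b_1 = 169; c_1 = 45; a_2 = 174; b_2 = 41; c_2 = 24; u_3 = 46; v_3 = 222; p_4 = 183; q_4 = 70; s_4 = 317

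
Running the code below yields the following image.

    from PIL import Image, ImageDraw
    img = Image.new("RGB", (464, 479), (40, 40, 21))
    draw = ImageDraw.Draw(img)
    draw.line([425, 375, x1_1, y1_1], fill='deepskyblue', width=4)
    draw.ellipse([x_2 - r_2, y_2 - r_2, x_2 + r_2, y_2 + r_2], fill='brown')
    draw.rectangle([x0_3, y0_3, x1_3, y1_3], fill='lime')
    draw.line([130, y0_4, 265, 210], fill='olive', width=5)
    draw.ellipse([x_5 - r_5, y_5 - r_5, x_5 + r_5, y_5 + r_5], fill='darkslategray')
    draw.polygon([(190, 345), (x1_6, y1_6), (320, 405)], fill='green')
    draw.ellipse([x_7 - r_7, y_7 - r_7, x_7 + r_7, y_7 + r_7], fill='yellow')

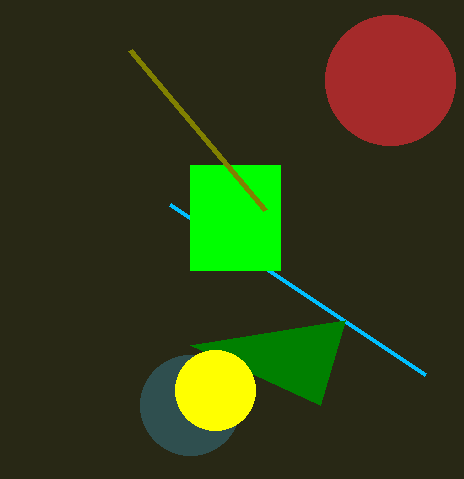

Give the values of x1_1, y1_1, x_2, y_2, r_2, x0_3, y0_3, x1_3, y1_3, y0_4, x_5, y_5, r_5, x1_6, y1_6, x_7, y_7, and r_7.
x1_1 = 170, y1_1 = 205, x_2 = 390, y_2 = 80, r_2 = 65, x0_3 = 190, y0_3 = 165, x1_3 = 280, y1_3 = 270, y0_4 = 50, x_5 = 190, y_5 = 405, r_5 = 50, x1_6 = 345, y1_6 = 320, x_7 = 215, y_7 = 390, r_7 = 40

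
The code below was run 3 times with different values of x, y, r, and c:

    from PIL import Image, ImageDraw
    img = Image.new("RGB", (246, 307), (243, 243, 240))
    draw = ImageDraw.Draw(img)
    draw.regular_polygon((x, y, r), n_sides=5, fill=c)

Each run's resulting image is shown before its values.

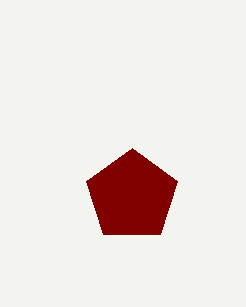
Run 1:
x = 132; y = 196; r = 48; c = 'maroon'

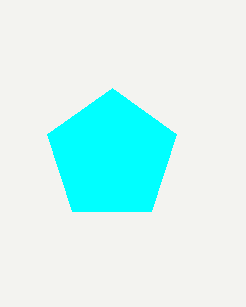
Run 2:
x = 112; y = 156; r = 68; c = 'cyan'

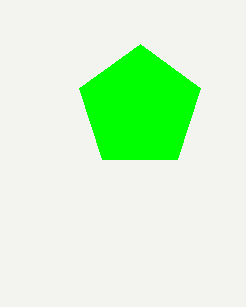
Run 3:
x = 140, y = 108, r = 64, c = 'lime'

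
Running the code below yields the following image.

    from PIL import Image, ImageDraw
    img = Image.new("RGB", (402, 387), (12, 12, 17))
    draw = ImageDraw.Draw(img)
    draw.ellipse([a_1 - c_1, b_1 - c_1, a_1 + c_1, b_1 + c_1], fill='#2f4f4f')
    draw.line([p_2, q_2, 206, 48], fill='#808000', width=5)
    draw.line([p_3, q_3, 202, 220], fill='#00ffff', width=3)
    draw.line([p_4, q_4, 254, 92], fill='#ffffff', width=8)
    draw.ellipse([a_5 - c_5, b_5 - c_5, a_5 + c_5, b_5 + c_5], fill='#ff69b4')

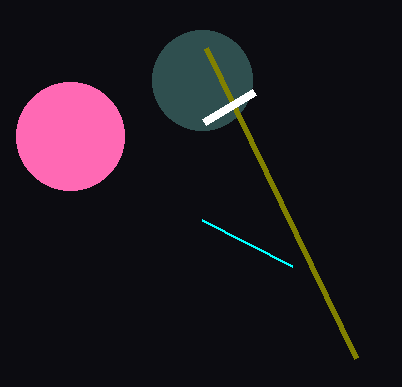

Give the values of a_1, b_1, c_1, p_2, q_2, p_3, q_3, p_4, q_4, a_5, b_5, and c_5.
a_1 = 202
b_1 = 80
c_1 = 50
p_2 = 356
q_2 = 358
p_3 = 292
q_3 = 266
p_4 = 204
q_4 = 122
a_5 = 70
b_5 = 136
c_5 = 54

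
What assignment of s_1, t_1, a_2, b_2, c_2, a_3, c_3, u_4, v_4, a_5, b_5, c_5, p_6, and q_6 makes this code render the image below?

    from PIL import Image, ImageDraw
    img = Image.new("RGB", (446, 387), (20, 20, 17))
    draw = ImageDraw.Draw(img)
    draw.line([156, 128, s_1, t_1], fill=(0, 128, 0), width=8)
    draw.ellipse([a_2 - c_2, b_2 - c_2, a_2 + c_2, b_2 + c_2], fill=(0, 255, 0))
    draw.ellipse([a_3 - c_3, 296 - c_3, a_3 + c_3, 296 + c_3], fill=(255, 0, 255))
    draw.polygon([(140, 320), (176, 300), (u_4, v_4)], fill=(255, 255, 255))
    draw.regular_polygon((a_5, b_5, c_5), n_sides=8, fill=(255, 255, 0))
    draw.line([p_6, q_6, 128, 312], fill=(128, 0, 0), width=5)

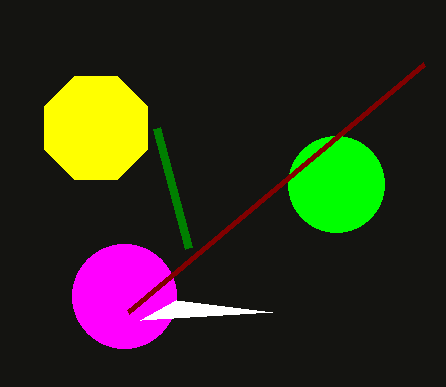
s_1 = 188; t_1 = 248; a_2 = 336; b_2 = 184; c_2 = 48; a_3 = 124; c_3 = 52; u_4 = 272; v_4 = 312; a_5 = 96; b_5 = 128; c_5 = 56; p_6 = 424; q_6 = 64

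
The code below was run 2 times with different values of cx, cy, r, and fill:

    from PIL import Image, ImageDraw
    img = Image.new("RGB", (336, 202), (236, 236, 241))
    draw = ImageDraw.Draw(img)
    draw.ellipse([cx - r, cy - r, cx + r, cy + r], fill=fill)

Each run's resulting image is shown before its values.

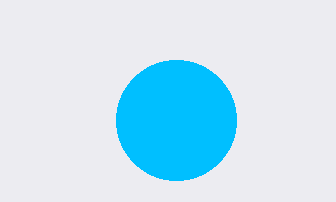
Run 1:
cx = 176; cy = 120; r = 60; fill = 'deepskyblue'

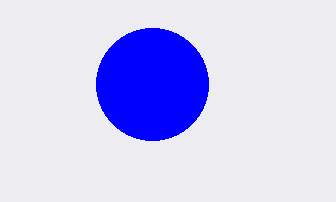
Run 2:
cx = 152; cy = 84; r = 56; fill = 'blue'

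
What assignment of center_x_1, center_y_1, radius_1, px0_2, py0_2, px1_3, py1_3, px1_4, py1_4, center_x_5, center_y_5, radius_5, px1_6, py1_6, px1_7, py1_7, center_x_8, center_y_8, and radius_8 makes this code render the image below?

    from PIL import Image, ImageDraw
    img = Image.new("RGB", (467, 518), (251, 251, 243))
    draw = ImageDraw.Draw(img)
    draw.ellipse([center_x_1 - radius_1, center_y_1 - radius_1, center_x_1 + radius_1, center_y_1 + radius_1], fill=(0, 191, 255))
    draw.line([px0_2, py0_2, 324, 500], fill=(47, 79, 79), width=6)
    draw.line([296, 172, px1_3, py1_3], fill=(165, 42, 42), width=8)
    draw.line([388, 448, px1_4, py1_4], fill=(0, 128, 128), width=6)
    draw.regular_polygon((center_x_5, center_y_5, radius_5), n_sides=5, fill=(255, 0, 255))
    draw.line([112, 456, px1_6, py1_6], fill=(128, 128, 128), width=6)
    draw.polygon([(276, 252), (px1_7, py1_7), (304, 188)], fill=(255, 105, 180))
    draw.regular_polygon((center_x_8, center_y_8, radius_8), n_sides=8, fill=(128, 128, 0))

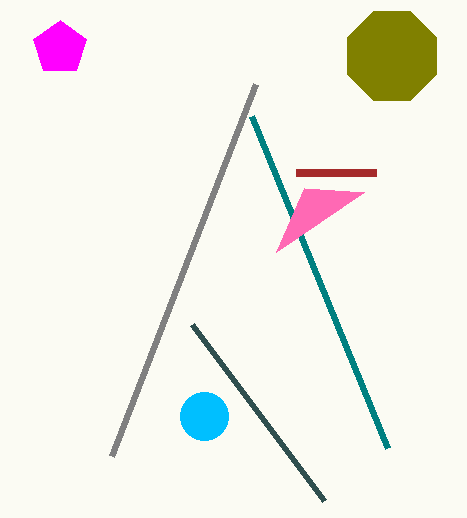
center_x_1 = 204
center_y_1 = 416
radius_1 = 24
px0_2 = 192
py0_2 = 324
px1_3 = 376
py1_3 = 172
px1_4 = 252
py1_4 = 116
center_x_5 = 60
center_y_5 = 48
radius_5 = 28
px1_6 = 256
py1_6 = 84
px1_7 = 364
py1_7 = 192
center_x_8 = 392
center_y_8 = 56
radius_8 = 48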